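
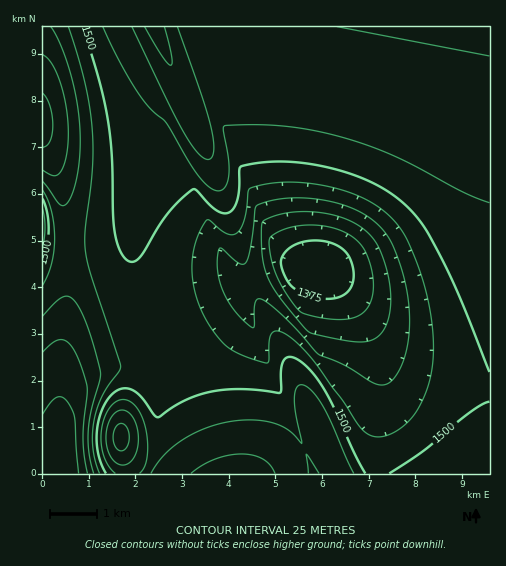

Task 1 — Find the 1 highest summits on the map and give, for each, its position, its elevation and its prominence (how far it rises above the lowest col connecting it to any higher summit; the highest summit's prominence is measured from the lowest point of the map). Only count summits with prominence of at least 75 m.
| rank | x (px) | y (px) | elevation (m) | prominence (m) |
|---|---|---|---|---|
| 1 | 121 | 437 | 1585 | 229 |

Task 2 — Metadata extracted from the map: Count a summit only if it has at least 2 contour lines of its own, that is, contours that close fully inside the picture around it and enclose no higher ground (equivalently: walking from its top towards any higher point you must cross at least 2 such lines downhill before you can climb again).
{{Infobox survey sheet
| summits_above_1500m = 1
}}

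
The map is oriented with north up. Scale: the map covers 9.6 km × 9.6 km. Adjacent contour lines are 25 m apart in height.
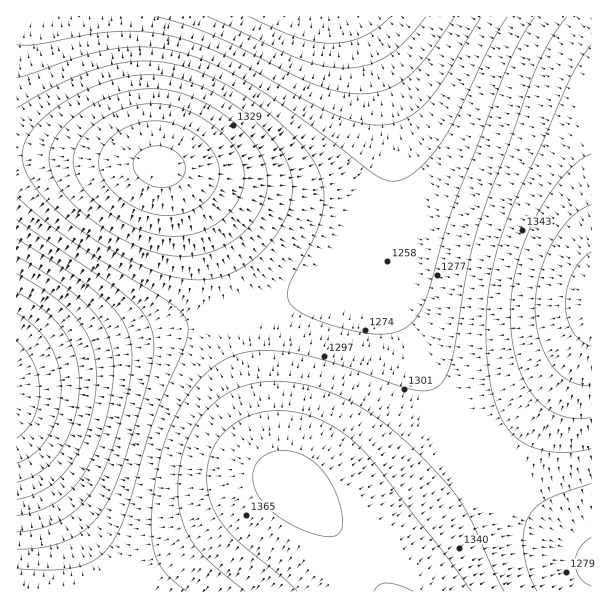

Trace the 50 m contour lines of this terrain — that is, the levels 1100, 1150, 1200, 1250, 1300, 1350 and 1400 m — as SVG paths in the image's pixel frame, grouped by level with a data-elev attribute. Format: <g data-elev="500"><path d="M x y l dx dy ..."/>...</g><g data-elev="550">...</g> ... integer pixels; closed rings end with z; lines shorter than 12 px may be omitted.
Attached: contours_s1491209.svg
<g data-elev="1100"><path d="M17 341l9 10 8 12 4 14 2 13-2 15-5 14-7 11-9 8"/></g><g data-elev="1150"><path d="M17 292l28 19 19 21 7 12 5 12 3 27-1 16-3 18-6 17-7 15-9 12-11 9-12 8-13 4"/><path d="M390 17l-13 12-14 7-15 5-16 2-17-1-18-5-47-20"/></g><g data-elev="1200"><path d="M17 256l46 29 17 14 13 13 9 12 7 14 3 13 2 17-3 27-7 31-9 27-12 22-14 17-15 11-18 9-19 4"/><path d="M455 17l-27 39-20 21-11 7-11 6-12 3-14 1-22-3-24-7-99-48-30-11-29-8"/></g><g data-elev="1250"><path d="M17 220l89 61 25 19 10 11 7 10 5 12 1 12-1 15-4 18-22 74-12 34-13 25-15 17-18 12-24 7-28 2"/><path d="M507 17l-16 27-33 70-17 29-12 15-12 12-10 7-11 4-10-1-12-6-81-61-45-31-35-18-33-12-33-5-34 2-32 7-64 22"/></g><g data-elev="1300"><path d="M537 591l-9-19-4-20 0-19 4-15 8-11 10-7 45-17"/><path d="M188 279l13 1 14-2 12-3 12-6 22-17 11-11 8-13 10-24 2-12 0-12-6-21-15-22-24-23-29-19-30-14-29-6-28 1-29 7-30 14-26 19-17 19-5 9-2 9 1 9 3 11 16 22 30 29 41 27 42 20 16 5z"/><path d="M567 17l-17 24-14 28-53 144-15 54-16 92-5 15-7 10-11 6-15 0-99-32-30-6-25-1-21 3-20 9-17 14-16 20-15 28-10 28-7 38-3 36 2 21 6 16 11 13 17 14"/></g><g data-elev="1350"><path d="M471 591l-25-36-67-87-15-16-12-12-22-15-22-10-24-4-23 1-13 4-12 7-11 8-8 10-5 11-4 13-1 14 1 13 7 20 13 19 14 14 39 31 16 15"/><path d="M164 236l16 0 17-3 15-6 12-9 11-12 7-14 2-13-1-14-6-13-10-14-13-12-16-10-16-7-17-5-16 0-17 2-25 10-11 7-10 9-7 9-4 9-2 9 1 11 4 10 7 11 10 10 12 10 28 17 15 5z"/><path d="M591 154l-13 8-15 15-15 19-14 24-10 23-7 24-5 24-2 24 2 24 5 23 7 19 10 15 12 12 14 7 15 3 16-1"/></g><g data-elev="1400"><path d="M591 252l-9 8-9 12-5 15-3 16 2 15 6 14 8 9 10 5"/><path d="M153 186l11 1 9-2 7-5 4-6 1-7-2-8-5-6-8-5-11-2-10 1-9 5-6 7-1 8 4 8 7 7z"/></g>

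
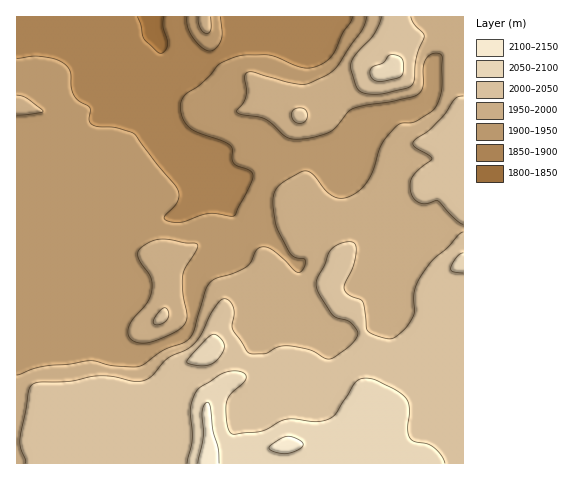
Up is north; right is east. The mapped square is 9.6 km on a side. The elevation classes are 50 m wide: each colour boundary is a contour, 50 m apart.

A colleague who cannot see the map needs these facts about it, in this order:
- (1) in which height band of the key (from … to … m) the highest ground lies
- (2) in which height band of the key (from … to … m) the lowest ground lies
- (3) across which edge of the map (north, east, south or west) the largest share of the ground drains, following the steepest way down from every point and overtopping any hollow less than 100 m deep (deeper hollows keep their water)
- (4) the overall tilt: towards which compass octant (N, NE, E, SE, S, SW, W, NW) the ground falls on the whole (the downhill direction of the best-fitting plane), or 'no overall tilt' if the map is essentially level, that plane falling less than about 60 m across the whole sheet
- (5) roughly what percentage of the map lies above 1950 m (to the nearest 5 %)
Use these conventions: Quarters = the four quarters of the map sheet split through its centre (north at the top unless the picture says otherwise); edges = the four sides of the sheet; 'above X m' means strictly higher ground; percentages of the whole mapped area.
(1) Between 2100 and 2150 m: that is the band holding the highest ground.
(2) Between 1800 and 1850 m: that is the band holding the lowest ground.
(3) Drainage is mainly to the north: more ground falls towards that edge than towards any other.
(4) The general tilt is down to the north-west (the land rises towards the south-east).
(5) About 55 % of the map lies above 1950 m.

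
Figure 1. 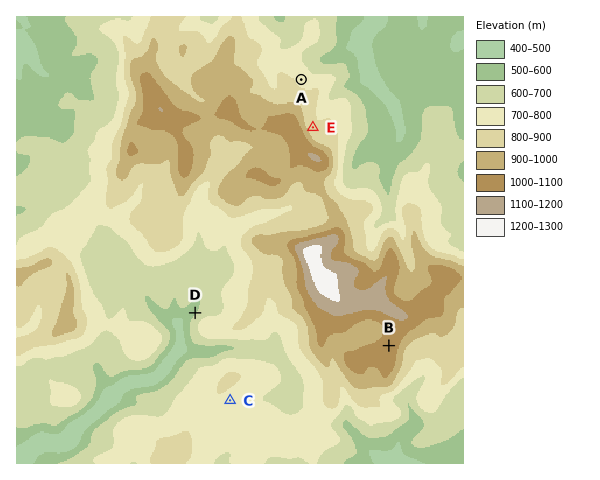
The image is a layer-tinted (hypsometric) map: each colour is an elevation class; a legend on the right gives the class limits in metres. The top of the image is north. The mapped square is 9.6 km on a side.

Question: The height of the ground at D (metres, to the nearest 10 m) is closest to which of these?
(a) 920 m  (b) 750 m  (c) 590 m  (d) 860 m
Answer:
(c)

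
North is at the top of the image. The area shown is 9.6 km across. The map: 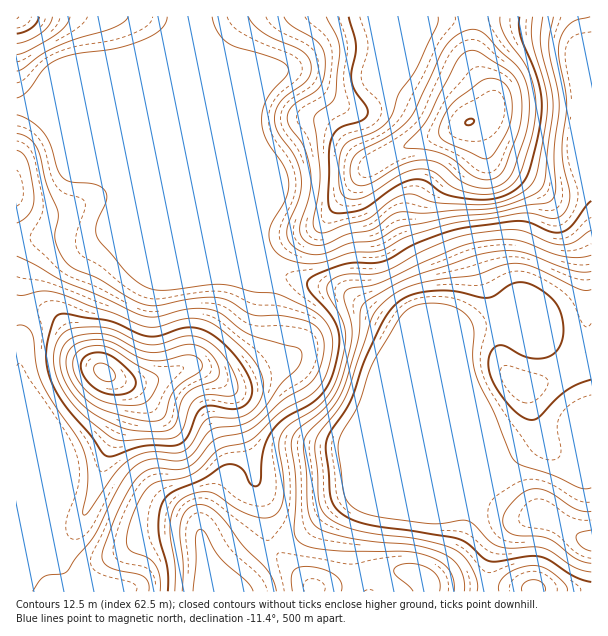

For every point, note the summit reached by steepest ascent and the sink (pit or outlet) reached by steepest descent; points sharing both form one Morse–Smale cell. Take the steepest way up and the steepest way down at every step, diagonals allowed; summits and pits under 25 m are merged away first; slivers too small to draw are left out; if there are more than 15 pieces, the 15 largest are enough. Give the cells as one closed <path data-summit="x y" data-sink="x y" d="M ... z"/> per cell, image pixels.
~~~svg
<path data-summit="104 372" data-sink="591 540" d="M44 106l-28 1 1 485 575-1-1-254-39-3-28-10-12 0-5-4-19 2-23 6-5 4 2 36 16 45 0 54-2 14-14-16-6-10-52-125-23-12-31-23-12-6-36-7-35-11-24-29-21-13-12-13-4-9-56-56z"/><path data-summit="470 122" data-sink="591 540" d="M591 16l-398 1 5 19 12 29 0 129-4 6 0 10 4 6 12 13 21 13 24 29 35 11 36 7 12 6 31 23 23 12 52 125 6 10 14 16 2-14 0-54-16-45-2-36 5-4 23-6 19-2 5 4 12 0 28 10 24 3 16-1z"/><path data-summit="17 17" data-sink="591 540" d="M192 16l-175 0-1 89 28 1 106 45 56 55 4-12 0-129-12-29z"/>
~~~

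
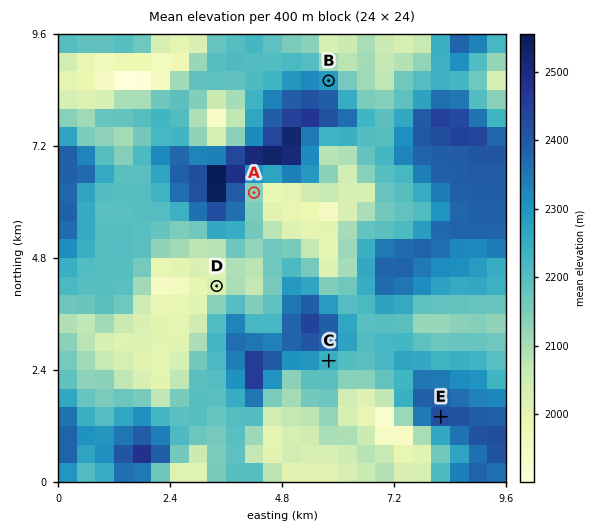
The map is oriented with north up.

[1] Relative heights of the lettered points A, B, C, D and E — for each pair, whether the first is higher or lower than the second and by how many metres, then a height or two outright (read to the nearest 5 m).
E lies higher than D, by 420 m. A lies lower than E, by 300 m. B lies higher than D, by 290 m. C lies lower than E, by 215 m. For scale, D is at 2010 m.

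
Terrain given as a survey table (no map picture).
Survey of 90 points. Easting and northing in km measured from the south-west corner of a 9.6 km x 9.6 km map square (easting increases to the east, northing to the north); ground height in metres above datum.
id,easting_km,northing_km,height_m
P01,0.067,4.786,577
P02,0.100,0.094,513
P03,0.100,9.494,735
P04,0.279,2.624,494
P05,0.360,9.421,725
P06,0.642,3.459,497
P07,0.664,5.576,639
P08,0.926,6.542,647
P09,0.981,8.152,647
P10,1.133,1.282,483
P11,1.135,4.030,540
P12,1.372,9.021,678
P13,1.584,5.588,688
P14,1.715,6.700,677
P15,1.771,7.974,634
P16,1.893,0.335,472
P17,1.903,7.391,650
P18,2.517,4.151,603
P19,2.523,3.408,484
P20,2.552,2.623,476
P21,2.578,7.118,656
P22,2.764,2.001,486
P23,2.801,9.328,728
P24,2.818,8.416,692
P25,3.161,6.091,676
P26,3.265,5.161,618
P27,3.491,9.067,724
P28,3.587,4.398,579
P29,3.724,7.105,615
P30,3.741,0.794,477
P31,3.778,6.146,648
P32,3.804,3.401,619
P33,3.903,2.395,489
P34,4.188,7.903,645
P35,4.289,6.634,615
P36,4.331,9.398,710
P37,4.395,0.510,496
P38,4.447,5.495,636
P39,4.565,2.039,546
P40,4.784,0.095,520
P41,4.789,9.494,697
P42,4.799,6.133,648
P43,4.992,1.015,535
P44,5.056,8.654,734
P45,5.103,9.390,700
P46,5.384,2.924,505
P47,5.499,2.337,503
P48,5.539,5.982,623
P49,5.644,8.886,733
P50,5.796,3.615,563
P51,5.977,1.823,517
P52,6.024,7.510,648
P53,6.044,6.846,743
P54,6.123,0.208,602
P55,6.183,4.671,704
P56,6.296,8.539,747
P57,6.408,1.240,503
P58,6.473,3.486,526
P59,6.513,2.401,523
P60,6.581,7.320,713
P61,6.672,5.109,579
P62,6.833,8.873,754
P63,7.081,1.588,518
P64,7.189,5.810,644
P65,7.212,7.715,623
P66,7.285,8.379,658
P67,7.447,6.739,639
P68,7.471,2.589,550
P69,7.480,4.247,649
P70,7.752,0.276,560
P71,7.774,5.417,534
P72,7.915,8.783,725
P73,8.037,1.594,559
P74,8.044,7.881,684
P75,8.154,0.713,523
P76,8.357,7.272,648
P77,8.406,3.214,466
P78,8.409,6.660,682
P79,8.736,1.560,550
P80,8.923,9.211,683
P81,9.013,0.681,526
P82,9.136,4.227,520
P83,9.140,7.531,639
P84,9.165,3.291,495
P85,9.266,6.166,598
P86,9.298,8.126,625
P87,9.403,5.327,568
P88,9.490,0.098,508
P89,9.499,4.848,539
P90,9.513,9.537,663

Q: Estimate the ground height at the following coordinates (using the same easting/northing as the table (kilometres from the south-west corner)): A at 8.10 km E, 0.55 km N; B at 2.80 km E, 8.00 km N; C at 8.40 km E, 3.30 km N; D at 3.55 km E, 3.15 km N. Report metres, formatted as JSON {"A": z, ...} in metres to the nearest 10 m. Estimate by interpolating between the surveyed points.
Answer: {"A": 540, "B": 630, "C": 470, "D": 550}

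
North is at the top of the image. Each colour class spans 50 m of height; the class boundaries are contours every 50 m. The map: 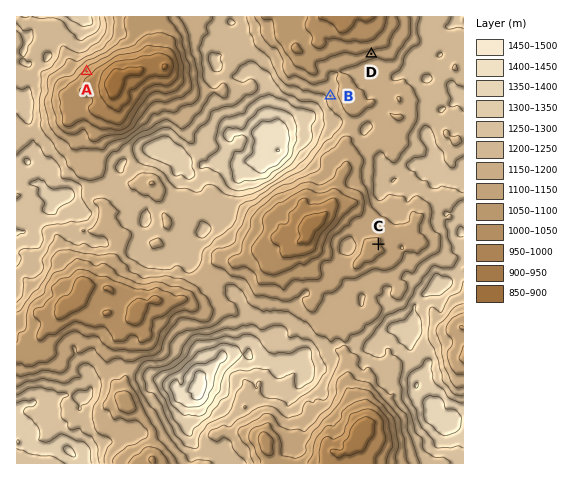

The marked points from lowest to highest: A C D B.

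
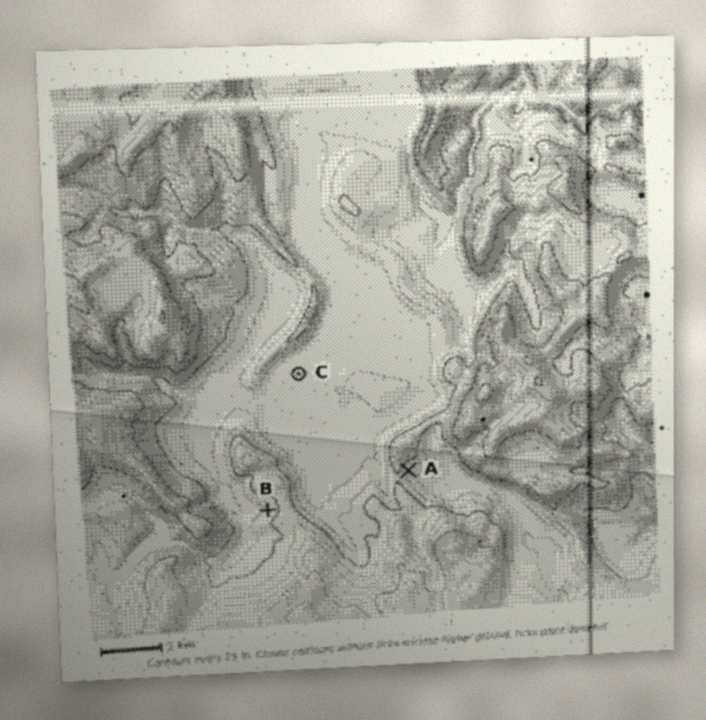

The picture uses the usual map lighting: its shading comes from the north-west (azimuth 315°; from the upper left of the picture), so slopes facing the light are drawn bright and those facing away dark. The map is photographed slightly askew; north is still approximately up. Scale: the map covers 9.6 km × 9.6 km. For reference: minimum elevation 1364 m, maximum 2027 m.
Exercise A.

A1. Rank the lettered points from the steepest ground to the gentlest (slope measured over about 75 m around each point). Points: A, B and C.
A B C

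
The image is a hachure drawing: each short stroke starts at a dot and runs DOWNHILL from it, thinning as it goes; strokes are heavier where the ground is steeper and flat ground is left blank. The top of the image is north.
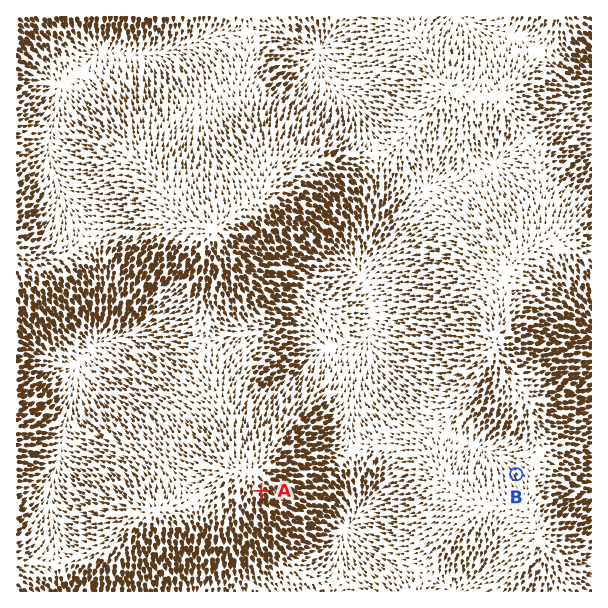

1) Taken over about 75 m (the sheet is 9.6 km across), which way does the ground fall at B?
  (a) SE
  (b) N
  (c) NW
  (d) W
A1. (c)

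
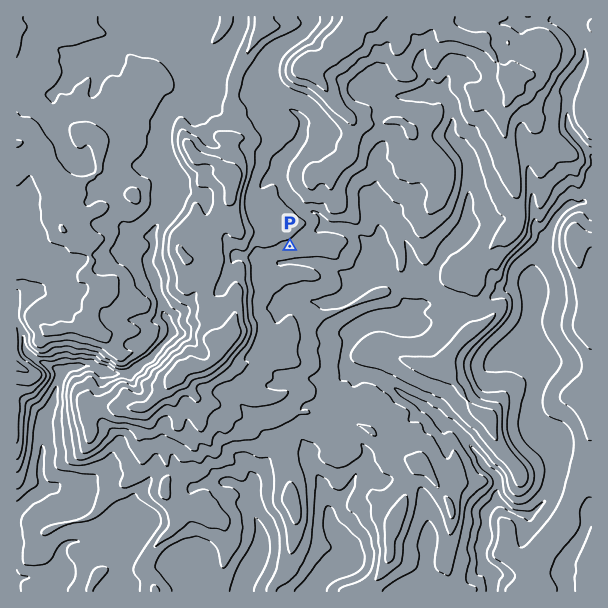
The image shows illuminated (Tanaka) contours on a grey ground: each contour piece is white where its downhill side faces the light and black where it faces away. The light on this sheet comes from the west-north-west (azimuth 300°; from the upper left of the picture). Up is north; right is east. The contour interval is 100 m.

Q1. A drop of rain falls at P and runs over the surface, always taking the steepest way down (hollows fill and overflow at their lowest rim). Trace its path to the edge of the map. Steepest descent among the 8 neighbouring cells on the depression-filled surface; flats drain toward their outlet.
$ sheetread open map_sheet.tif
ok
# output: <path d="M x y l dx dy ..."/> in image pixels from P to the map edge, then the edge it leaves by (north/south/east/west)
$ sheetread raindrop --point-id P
<path d="M290 246l1 2 0 13 24 0 2 2 4 0 5 3 3 0 3 3 12 6 3 0 7 4 36 0 3 2 6 6 2 7 3 6 4 5 0 3-15 13-7 0-2 2-9 1-16 9-9 11-5 9 0 9 2 3 7 6 3 1 6 0 2 2 7 1 9 5 3 3 12 6 9 7 11 5 3 3 4 1 0 2 3 0 14 12 10 4 15 15 3 6 11 12 1 6 17 15 1 3-1 18-3 6-8 8 0 16-1 2 0 7-2 2 0 4-1 2 0 15 1 3 9 9 0 19"/>
exit: south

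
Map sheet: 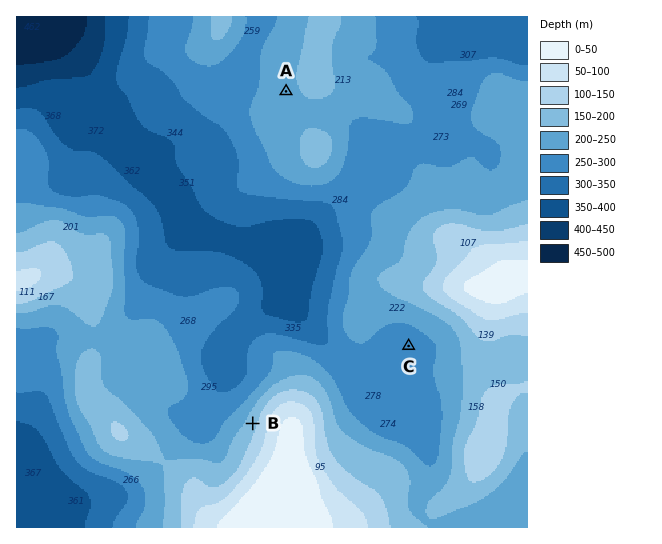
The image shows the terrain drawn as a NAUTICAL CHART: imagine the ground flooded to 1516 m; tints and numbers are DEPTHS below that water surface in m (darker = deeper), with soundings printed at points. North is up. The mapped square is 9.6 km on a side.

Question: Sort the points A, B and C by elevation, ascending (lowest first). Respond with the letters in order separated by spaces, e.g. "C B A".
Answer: C A B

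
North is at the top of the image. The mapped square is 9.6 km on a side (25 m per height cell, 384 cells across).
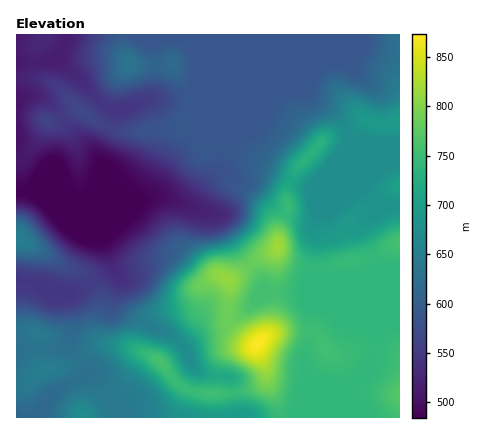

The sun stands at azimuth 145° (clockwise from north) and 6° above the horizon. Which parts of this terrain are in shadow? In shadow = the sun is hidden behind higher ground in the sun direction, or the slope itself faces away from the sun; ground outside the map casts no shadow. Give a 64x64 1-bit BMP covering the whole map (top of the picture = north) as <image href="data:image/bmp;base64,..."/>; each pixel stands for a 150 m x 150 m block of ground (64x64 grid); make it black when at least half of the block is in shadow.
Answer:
<image width="64" height="64" href="data:image/bmp;base64,Qk0+AgAAAAAAAD4AAAAoAAAAQAAAAEAAAAABAAEAAAAAAAACAAATCwAAEwsAAAIAAAAAAAAA////AAAAAAAAAAAAAAAAAAAAAAAAAAAAAAAAAAAAAAAAAAAAAAAAAAAAAAAAAAAAAAAAA4AAAAAAAAAHAAAAAAAAAAYAAAAAAAAAAAAAAAAAAAAAAAAAAAAAAAAAAAAAAAADgAAAAAAAAD+ABAAAAAAB/4APAAAAAAH+AA+AAAAAA/gAD8AAAAOD8AAP4AAAh/PgAAfgAACD4/4AB8AAAAAD/4ABAAAAAAD/wAAAAAAAAH/wAAAAAAAAf/gAAAAAAAB//gAAAAAAAB//AAAAAAAAD//AAAAAAAAP//gAAAAAAA///gAAAAAAf///AA+AAAB////AAfAAAD///+AAfgAAP///8AA/gAA////wAB/AAD///+AADsAAP///wAAAwAA////gAACAAD////AAAAAAH///+AAAAAAP///4AAAAAAfAf/gAAAAAAAA/+AAAAAAAAB/8AAAAAAAAAf4AAAAAAAAB/wAAAAAAAAB/gAAAAAAAAH/AAAAAAAAAf+AAAAAAAAB/8AAAAAAAAH/wAAAAAAAAP/gAAAAAAAAf+AAAAAAAAA/wBgAAAAAAB8AOAAAAAAADAAwAAAAAAAAAAAAAAAAAAAAAAAAAAAAAAAAAAAAAAAAAAAAAAAAAAAAAAAAAAAAAAAAAAAAAAAAAAAAAAAAAAAAAAAAAAAAAAAAAAAAAAAAAAA=="/>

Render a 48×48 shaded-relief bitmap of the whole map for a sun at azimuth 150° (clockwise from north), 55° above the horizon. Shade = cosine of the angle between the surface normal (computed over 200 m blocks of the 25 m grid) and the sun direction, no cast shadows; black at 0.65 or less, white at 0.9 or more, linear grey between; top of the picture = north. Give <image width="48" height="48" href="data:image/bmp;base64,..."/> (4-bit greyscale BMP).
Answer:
<image width="48" height="48" href="data:image/bmp;base64,Qk32BAAAAAAAAHYAAAAoAAAAMAAAADAAAAABAAQAAAAAAIAEAAATCwAAEwsAABAAAAAAAAAAAAAAABEREQAiIiIAMzMzAERERABVVVUAZmZmAHd3dwCIiIgAmZmZAKqqqgC7u7sAzMzMAN3d3QDu7u4A////ALu6mIiaqqqqqqq8zd3czLu7qqqqqqqqq7u6mHiaqqqqqqvM3d3d3MvLuqqqqqqqq7zLqHeJqqqqqqvMzMzMzMzMuqqqqqqqqrvMupiJqqq7u7u6mJmZq8zcuqqqqqqpmaq8zLqZmqu7u7uodniIibzcuqqqqqqpmZmrzLuqqqu8u7uXeJu7qrzcuqq7uqqpmZmZqqu7qqu7u7qZibzdzN3du6q7u7qqmZmZmZq7u6q6qZmqmKvMzd3dy6qru7qqqqqqqpmqqpmYdWiqmImZm97u26qqqqqqqaqru6mZmHZmVFirqIiHaKzu7LqqqqqqqaqqqqmIdlRWZ4mruZmGVXm83LqqqqqqqpmIiIh3dlVomqqrupmYVEaKu6qqqqqqqnd2ZmZ3h2Z4mqqqupmqdUVoqqqqqqqqqmd3d2ZniXZmeJmauqm7qGZ5qqqqqqqqqneJmZh3iYZERWiau6q8ypiaqqqqqqqqqpmaqqqYiYdkM0V5u7u8y6qruqqqqqqqqqqqq7upmZiHUyJGm7u8zLu7u6qqqqqqqru7vMu6qZmZhTACWKqqvMvMy6qqqqqqqs3dzLupmZmqmFIAFHiIq8zNy6qqq7qqqu7ty6mIiIiZmYYwACRWirvN25mZmqqqu+7duYd3d3d4iZhzAAAkaJrNyph3eImqu8y6mHeIiHZmd4iGIAABNWisyph3d3eJqrqYd4mqqYdmZmd2QgAAAkaKu6mZiHdmeJiHiaqqqqh3ZmZmZlMAADRoq6mZmph2ZmZ4mqqqqqqYdmZ3iIdSADVovLqYmqqXZjV5qqqqqqqph3eImaqWMjV5zLqpiKqpiEaKqqqqqqqqmIiaqru5YzV5u7qqqZqqqniaqqqqqqqqqpqqu7y7hSNYq7qqqpmqu6qqqquqqqqquqq7u7u6l0NHq7qqqqmZqruqqqu6qqqru7u7u6qqqXRGrduqqqqYiMy6qqu7qqq7u7u7u7qqqoZFre26qqqph7zLqqu7qru7vMu7u7uqqpdUe+7bqqqqqavMu7vMu7zMzMu6q7uqqZhjNr7sqqqqqprN3LvMzMzMzMu6qqqqmZl1Imvuuqqqqpq83czMzMzMzLu6qqqqmZmHQja9yqq7u5q83MzNzLq7u7u7qqqqqpmYdSNpuru7vJmru7zMupiJmqqqqqqqqqmZl0NGmqu6u5iJqru7qph3iJmqqqqqqqqZmHVWiZqYiZh4maqpqqqYiImaqqqqqqqZmYd3iIiHd5mImamZq8y6qZmqqqqqqqqpmZiIh3d3d6qqqZmZrN3dy6qqqqqqqqqqmZiIh2d4iLuqmZmZq87u3Mu7qqqqqqqqqqmIh3iZmaqZiJmpmbzu3MzLqqqqqqqqqqmIiImZmZmZiJqqmJvMy7vLqqqqqqqqqqqYmZmZmaqqqpmpmImqqpq7qqqqqqqqqqqqqqmJmaq7upiZiIiZmImqqqqqqqqqqqqqqqmJmaqrupiIiIiJmYiaqqqqqqqqqqqqqqqZmpmru6mIiIiJqpmaqqqqqqqqqqqqqqqZmg=="/>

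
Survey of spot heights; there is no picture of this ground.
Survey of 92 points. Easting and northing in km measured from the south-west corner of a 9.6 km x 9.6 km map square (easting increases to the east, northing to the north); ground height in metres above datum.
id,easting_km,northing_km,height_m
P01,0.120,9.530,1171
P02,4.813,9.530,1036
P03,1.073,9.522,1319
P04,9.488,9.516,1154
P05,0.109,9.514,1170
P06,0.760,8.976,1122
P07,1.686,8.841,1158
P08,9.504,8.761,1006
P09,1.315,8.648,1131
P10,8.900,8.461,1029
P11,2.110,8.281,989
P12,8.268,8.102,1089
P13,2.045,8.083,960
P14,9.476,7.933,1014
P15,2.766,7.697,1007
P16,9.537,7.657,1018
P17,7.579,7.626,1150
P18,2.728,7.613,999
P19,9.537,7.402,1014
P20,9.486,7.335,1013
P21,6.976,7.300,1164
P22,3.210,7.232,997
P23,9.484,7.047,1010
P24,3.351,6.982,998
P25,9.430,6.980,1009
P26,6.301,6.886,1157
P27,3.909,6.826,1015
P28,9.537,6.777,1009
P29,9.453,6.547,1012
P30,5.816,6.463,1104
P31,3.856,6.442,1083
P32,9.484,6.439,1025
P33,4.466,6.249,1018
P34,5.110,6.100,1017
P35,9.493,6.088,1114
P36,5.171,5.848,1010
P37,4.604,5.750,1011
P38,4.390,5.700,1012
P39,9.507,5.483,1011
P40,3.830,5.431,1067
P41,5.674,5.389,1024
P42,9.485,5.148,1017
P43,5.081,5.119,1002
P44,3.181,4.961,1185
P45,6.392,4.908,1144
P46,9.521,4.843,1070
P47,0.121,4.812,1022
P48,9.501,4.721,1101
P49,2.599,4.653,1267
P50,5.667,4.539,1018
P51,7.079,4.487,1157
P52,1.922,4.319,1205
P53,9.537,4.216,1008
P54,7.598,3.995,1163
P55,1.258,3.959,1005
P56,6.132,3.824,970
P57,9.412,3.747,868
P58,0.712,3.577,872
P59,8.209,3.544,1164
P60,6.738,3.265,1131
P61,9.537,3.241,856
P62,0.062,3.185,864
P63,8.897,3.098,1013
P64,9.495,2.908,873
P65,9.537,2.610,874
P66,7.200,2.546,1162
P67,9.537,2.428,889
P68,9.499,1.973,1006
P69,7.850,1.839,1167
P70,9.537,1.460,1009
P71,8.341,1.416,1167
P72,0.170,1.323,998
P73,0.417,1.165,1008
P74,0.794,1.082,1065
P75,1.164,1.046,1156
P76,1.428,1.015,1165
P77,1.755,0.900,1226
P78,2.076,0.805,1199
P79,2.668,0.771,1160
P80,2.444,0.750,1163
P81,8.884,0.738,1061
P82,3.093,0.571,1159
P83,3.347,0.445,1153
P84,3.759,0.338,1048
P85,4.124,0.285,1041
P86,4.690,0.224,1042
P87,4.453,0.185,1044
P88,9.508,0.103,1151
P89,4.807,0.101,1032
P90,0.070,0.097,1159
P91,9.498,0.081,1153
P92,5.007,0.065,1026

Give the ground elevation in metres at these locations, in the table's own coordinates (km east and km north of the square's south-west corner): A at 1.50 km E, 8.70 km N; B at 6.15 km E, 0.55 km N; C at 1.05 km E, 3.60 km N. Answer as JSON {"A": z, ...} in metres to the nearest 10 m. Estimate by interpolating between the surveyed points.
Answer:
{"A": 1140, "B": 1140, "C": 950}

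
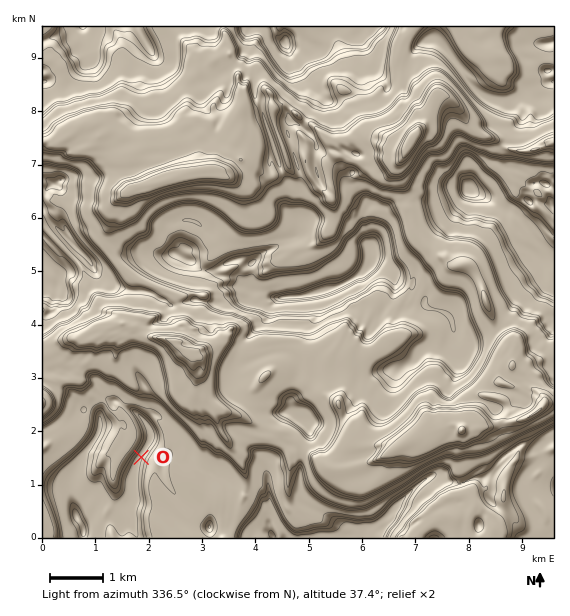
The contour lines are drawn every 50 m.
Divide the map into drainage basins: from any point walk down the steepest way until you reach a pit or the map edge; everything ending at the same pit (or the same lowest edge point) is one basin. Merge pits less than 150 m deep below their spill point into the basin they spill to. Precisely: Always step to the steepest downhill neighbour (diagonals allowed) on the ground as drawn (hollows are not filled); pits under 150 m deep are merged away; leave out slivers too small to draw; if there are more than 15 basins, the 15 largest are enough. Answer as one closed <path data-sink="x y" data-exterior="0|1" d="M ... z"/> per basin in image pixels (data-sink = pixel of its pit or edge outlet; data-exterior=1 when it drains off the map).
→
<path data-sink="369 265" data-exterior="0" d="M271 98l-10 1-6 6-11 1-3 3 0 23-10 20 0 7-8 12-20-1-20 5-1-14-6-14-27 2-12 5-6-11-6-5-10 0-7-3-10 2 17 20 11 3 1 17 6 12-14 9-6 9-7 28 1 12 8 14 17 17 29 11 16 8 4 26 5 5 0 5-5 9-6 1 12 10 7 0-1 10 4 9-2 19 26 20 15 3 31-40 12-8 18-7 8 0 2 4 2 20 29 20 4 13 12 12 9 17-14 2-10 12-4 11 16-1 21-7 43-24 36-13 6 1 4 4 10 0 10-4 12 0 10-4 12 0 17-7 13-12 8 0 1-47-9 1-24 12-8-2 1-20-17-16-15-44-8-15-7-7-11 1-7-3-14-13-8-1-9-12-11-29-1-17-8-20 0-6 9-16-10-2-13-8-7-1-46 3-43-34-8-1-5 3z"/><path data-sink="83 529" data-exterior="0" d="M125 325l-13 1-21 13-23 0-17 14-9 2 0 182 183 1 8-9 10-29 3-11 0-14-8-20-7-7-12-20-4-12 2-8-22-17 2-19-4-9 1-10-7 0-15-12-29-6-8-8z"/><path data-sink="468 189" data-exterior="0" d="M444 95l-5 0-5 4-9 24-7 6-20 36 1 11 8 20 0 12 4 7 3 14 13 20 8 1 17 15 15 0 7 7 8 15 15 44 17 16-1 20 8 2 8-6 25-8 0-212-7 0-20 8-19-2-13-10-19-6-10-12-11-18z"/><path data-sink="285 41" data-exterior="0" d="M415 26l-191 0-1 5 7 22-14 6-9 12-8 2-6 6 1 14-11 23 3 9-7 12 0 11 6 12 0 13 4 1 14-4 20 1 8-12 0-7 10-20 0-23 3-3 11-1 10-7 6 1 4 10 5-3 8 1 43 34 46-3 7 1 13 8 10 2 11-20 7-6 8-22-22-16-6-2-3-7-3-27z"/><path data-sink="273 537" data-exterior="1" d="M219 409l-2 0-2 7 4 12 12 20 7 7 8 20 0 14-3 11-10 29-6 9 189 0 2-5 10-8 19-9-5-11 2-6 12-4 11 0-1-10-5-12 0-12-3-8 4-22-7-6-40 13-43 24-21 7-19 1-27-19-14-17-16-3-10 6-4-4-4-7-10-7-11-5-15-3z"/><path data-sink="57 285" data-exterior="0" d="M91 125l-11 2-21 15-17 1 0 210 9 0 17-14 27-1 12-9 9-4 19 2 12 10 34 5 4-5 1-9-5-5-4-26-16-8-29-11-17-17-8-14-1-12 7-28 6-9 14-9-6-12-1-17-11-3-17-18 0-6z"/><path data-sink="83 27" data-exterior="1" d="M223 26l-180 0-1 115 17 1 21-15 11-2 9 12 8-2 20 4 9 15 12-5 27-2 5 9 3 18 2-5-1-9-6-12 0-11 7-12-3-9 11-23-1-14 6-6 8-2 9-12 14-6z"/><path data-sink="548 71" data-exterior="0" d="M553 26l-137 0-14 17-3 6 0 14 4 18 30 20 6-6 10 3 6 5 11 18 10 12 19 6 13 10 12 2 17-2 17-8z"/><path data-sink="304 420" data-exterior="0" d="M305 359l-8 0-18 7-12 8-16 18-14 23 20 11 4 7 4 4 10-6 16 3 14 17 23 18 5 1 9-15 7-8 14-2-9-17-12-12-4-13-29-20-2-20z"/>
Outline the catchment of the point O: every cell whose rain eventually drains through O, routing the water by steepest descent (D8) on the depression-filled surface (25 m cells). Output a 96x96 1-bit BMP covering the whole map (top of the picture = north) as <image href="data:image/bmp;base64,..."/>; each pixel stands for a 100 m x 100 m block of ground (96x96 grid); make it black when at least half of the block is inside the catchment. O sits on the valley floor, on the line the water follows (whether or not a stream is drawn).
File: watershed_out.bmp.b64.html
<image width="96" height="96" href="data:image/bmp;base64,Qk2+BAAAAAAAAD4AAAAoAAAAYAAAAGAAAAABAAEAAAAAAIAEAAATCwAAEwsAAAIAAAAAAAAA////AAAAAAAAAAAAAAAAAAAAAAAAAAAAAAAAAAAAAAAAAAAAAAAAAAAAAAAAAAAQAAAAAAAAAAAAAAA8AAAAAAAAAAAAAAB8AAAAAAAAAAAAAAD+AAAAAAAAAAAAAAH/vAAAAAAAAAAAAAP//AAAAAAAAAAAAAf//AAAAAAAAAAAAAf//AAAAAAAAAAAAAf//AAAAAAAAAAAAAf//AAAAAAAAAAAAAf//AAAAAAAAAAAAA//+AAAAAAAAAAAAD//+AAAAAAAAAAAAD//8AAAAAAAAAAAAH//4AAAAAAAAAAAAH//4AAAAAAAAAAAAH//wAAAAAAAAAAAAH//gAAAAAAAAAAAAH//gAAAAAAAAAAAAP//gAAAAAAAAAAAA///AAAAAAAAAAAAD///AAAAAAAAAAAAD///AAAAAAAAAAAAH//+AAAAAAAAAAAAP//8AAAAAAAAAAAAf//4AAAAAAAAAAAK///4AAAAAAAAAAD////4AAAAAAAAAAD////4AAAAAAAAAAD////wAAAAAAAAAAD////wAAAAAAAAAAD////wAAAAAAAAAAAf///AAAAAAAAAAAAP//+AAAAAAAAAAAAAP/4AAAAAAAAAAAAAH8AAAAAAAAAAAAAAB4AAAAAAAAAAAAAAAAAAAAAAAAAAAAAAAAAAAAAAAAAAAAAAAAAAAAAAAAAAAAAAAAAAAAAAAAAAAAAAAAAAAAAAAAAAAAAAAAAAAAAAAAAAAAAAAAAAAAAAAAAAAAAAAAAAAAAAAAAAAAAAAAAAAAAAAAAAAAAAAAAAAAAAAAAAAAAAAAAAAAAAAAAAAAAAAAAAAAAAAAAAAAAAAAAAAAAAAAAAAAAAAAAAAAAAAAAAAAAAAAAAAAAAAAAAAAAAAAAAAAAAAAAAAAAAAAAAAAAAAAAAAAAAAAAAAAAAAAAAAAAAAAAAAAAAAAAAAAAAAAAAAAAAAAAAAAAAAAAAAAAAAAAAAAAAAAAAAAAAAAAAAAAAAAAAAAAAAAAAAAAAAAAAAAAAAAAAAAAAAAAAAAAAAAAAAAAAAAAAAAAAAAAAAAAAAAAAAAAAAAAAAAAAAAAAAAAAAAAAAAAAAAAAAAAAAAAAAAAAAAAAAAAAAAAAAAAAAAAAAAAAAAAAAAAAAAAAAAAAAAAAAAAAAAAAAAAAAAAAAAAAAAAAAAAAAAAAAAAAAAAAAAAAAAAAAAAAAAAAAAAAAAAAAAAAAAAAAAAAAAAAAAAAAAAAAAAAAAAAAAAAAAAAAAAAAAAAAAAAAAAAAAAAAAAAAAAAAAAAAAAAAAAAAAAAAAAAAAAAAAAAAAAAAAAAAAAAAAAAAAAAAAAAAAAAAAAAAAAAAAAAAAAAAAAAAAAAAAAAAAAAAAAAAAAAAAAAAAAAAAAAAAAAAAAAAAAAAAAAAAAAAAAAAAAAAAAAAAAAAAAAAAAAAAAAAAAAAAAAAAAAAAAAAAAAAAAAAAAAAAAAAAAAAAAAAAAAAAAAAAAAAAAAAAAAAAAAAAAAAAAAAAAAAAAAAAAAAAAAAAAAAAAAAAA="/>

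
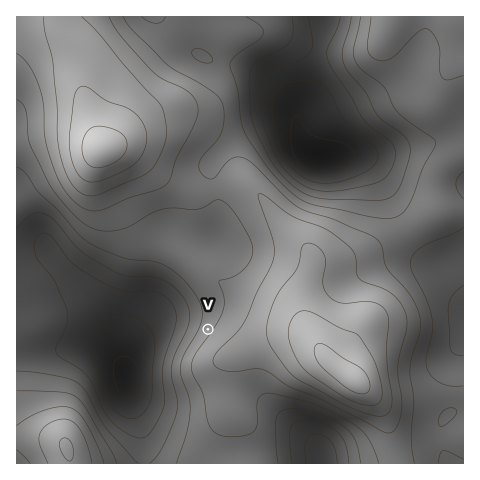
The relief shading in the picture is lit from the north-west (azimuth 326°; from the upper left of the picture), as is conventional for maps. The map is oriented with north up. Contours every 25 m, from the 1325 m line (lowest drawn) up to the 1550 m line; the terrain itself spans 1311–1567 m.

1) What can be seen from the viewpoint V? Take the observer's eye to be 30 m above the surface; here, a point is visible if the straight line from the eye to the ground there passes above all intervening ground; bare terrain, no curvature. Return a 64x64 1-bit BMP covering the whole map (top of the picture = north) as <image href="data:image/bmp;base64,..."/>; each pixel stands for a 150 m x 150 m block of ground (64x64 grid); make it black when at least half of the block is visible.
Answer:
<image width="64" height="64" href="data:image/bmp;base64,Qk0+AgAAAAAAAD4AAAAoAAAAQAAAAEAAAAABAAEAAAAAAAACAAATCwAAEwsAAAIAAAAAAAAA////AAAAAAAA/+AAAAAAAAD/4AAAAAAAAf/gAAAAAAAB/8AAAAAAAAP/wAAAAAAAB//AAAAAAAD//8AAAAAAAP//gAAAAAAA//+AAAAAAAD//4AAAAAAAP//gAAAAAAA///AAAAEAAD//+AAAPAAAP//4AAD8AAA///48AfgAAD////8D+AAAP////8/4AAA///////AAAD//////4AAAP//////gAAA//////8AAAD//////wAAAP/////+AAAA//////4AAAD//////gAAAP/////+AAAA//////4AAAD////5/wAAAP///+H/gAAA////wf+AAAD+//+B/4AAAPh//8P/AAAA+H//5/8AAADwf////gAAAPB////8AAAA8H////gAAADg////8AAAAOD////wAAAAwP///+AAAAAAf//fwAAAAAB//4cAAAAAAH//gAAAAAAAP/+AAAAAAAAf/8AAAAAAAA//+AAAAAAAAf/4AAAAAAAAf/wAAAAAAAAP/AAAAAAAAAP8AAAAAAAAA/wAAAAAAAAD4AAAAAAAAAAAAAAAAAAAAAAAAAAAAAAAAAAAAAAAAAAAAAAAAAAAAAAAAAAAAAAAAAAAAAAAAAAAAAAAAAAAAAAAAAAAAAAAAAAAAAAAAAAAAAAAAAAAAAAAAAAAAAAAAAAAAAAAAAAAAAAAAA=="/>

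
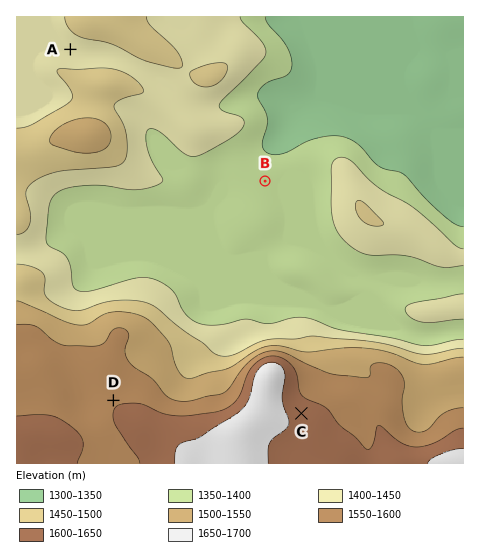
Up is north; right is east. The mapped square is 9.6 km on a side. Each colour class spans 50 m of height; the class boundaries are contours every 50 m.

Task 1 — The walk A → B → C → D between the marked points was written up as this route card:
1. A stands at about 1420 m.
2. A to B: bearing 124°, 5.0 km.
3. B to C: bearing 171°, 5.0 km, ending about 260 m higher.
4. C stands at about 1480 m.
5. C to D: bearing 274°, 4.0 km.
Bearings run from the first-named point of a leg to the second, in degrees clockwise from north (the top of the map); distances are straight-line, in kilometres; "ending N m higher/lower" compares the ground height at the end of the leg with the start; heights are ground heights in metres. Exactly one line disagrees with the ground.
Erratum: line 4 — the height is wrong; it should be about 1630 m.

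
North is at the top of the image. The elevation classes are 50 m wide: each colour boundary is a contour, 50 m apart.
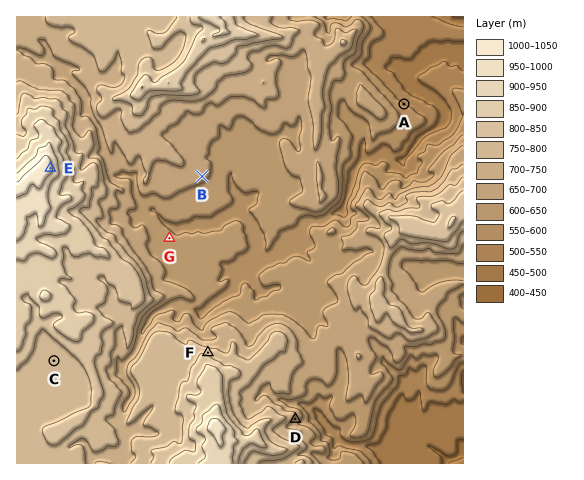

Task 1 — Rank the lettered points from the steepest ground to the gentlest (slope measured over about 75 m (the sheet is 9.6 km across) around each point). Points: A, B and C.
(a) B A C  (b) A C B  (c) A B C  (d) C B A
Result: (c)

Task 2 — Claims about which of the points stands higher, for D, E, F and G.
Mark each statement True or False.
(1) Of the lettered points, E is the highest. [True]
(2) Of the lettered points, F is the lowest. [False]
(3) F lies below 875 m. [True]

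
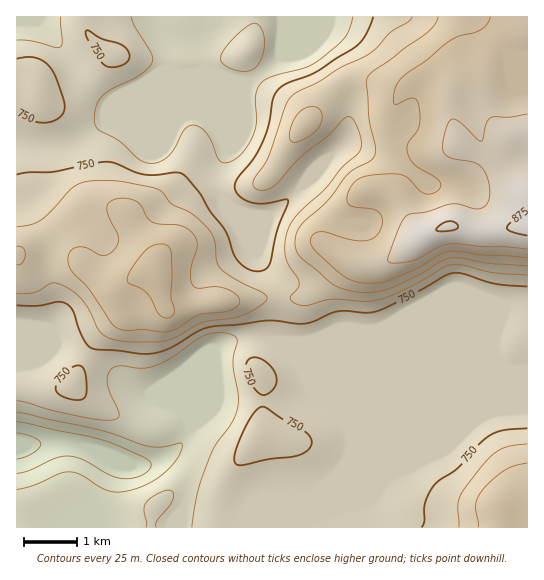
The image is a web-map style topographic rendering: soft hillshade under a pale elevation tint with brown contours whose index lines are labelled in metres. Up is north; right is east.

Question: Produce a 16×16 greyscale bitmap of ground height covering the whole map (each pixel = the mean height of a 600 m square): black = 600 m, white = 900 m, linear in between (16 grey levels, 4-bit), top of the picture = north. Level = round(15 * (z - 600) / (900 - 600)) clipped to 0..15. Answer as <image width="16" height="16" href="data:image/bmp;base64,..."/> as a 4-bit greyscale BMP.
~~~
<image width="16" height="16" href="data:image/bmp;base64,Qk32AAAAAAAAAHYAAAAoAAAAEAAAABAAAAABAAQAAAAAAIAAAAATCwAAEwsAABAAAAAAAAAAAAAAABEREQAiIiIAMzMzAERERABVVVUAZmZmAHd3dwCIiIgAmZmZAKqqqgC7u7sAzMzMAN3d3QDu7u4A////AFVWZnd3d3irVVRWd3d3eJozNFV4h3d3iVZmVWd3d3d3eHZVV3d3d3dneHZnd3d3d3eauoiHd3d3mau6qZmqh3iqq7qHm8zLu5mqqXeLvN3eiZmYeIm8zM13d3domJu83XdmZmeqm7zNh3ZmZombvMyHd2ZmZ5q8zGZ3ZmZVeKu8"/>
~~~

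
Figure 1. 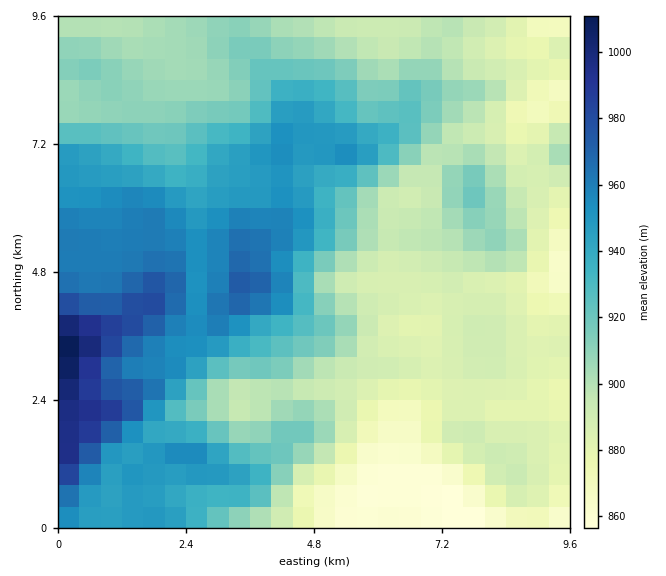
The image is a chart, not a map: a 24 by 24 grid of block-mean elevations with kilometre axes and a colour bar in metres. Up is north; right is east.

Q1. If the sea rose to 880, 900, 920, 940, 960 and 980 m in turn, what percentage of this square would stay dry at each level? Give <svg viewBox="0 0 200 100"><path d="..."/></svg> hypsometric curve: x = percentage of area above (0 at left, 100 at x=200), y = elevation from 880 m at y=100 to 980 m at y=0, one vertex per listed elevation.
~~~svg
<svg viewBox="0 0 200 100"><path d="M175 100l-55-20-40-20-21-20-36-20-16-20"/></svg>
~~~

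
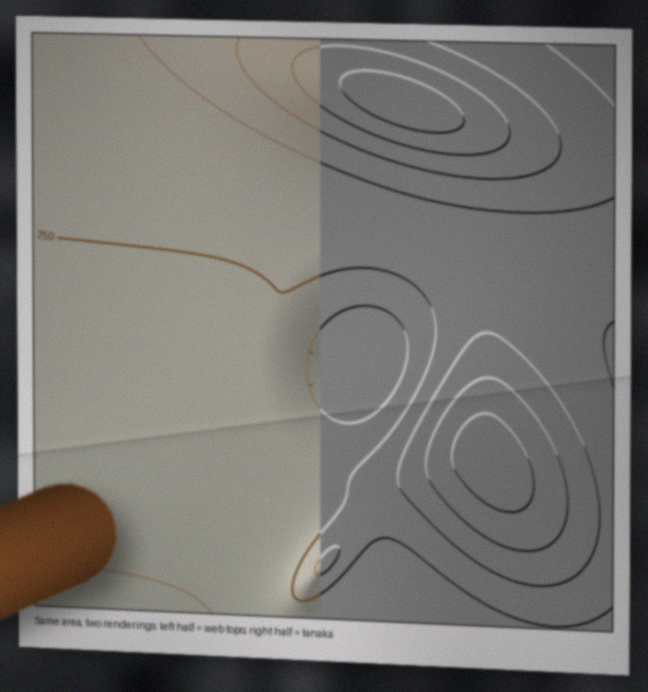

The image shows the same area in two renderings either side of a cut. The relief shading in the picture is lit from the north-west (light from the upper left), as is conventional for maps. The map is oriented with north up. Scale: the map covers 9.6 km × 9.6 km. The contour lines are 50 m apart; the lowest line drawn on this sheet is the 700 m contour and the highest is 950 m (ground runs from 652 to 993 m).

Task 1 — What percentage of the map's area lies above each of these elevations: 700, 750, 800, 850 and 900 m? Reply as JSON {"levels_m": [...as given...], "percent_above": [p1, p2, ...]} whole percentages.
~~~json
{"levels_m": [700, 750, 800, 850, 900], "percent_above": [95, 60, 27, 14, 6]}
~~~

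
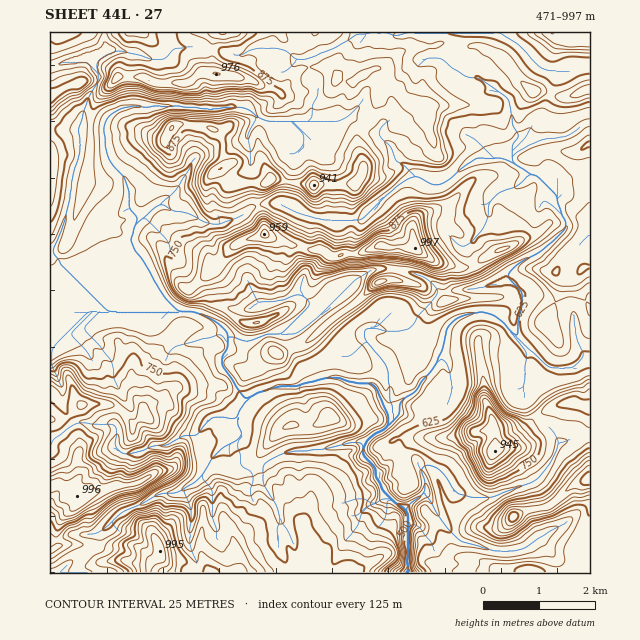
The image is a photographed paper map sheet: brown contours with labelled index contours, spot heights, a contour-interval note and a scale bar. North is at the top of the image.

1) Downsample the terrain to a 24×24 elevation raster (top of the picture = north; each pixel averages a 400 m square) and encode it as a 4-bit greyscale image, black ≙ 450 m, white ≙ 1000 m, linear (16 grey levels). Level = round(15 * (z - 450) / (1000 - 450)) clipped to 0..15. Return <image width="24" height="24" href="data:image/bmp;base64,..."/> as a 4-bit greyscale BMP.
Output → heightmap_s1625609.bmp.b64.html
<image width="24" height="24" href="data:image/bmp;base64,Qk2WAQAAAAAAAHYAAAAoAAAAGAAAABgAAAABAAQAAAAAACABAAATCwAAEwsAABAAAAAAAAAAAAAAABEREQAiIiIAMzMzAERERABVVVUAZmZmAHd3dwCIiIgAmZmZAKqqqgC7u7sAzMzMAN3d3QDu7u4A////AJms7bu5iYhzRmd3eLmb7KqoiIdjRWd2eNyZupmYiHZDNWi5iO/bl3h3d3UzNVZ4qt7LymVWZmUkRWqXisyZiGVWVUNFVp3JeMuqqFVWd3U0Vqyod8y6uXVFZnUzRGpmiKmJmXZlVEQ0RFdVVnd4h3ZnZURERFZVVWZ3ZmZnZlRERFZVZWZmZmd4dmZEVVVWZmZmaKmIdmZ3h2VVd2ZmaauqqZiZqphmiHZmeJvMzLve6pmXeHdmZ3icqYicyYiHd4d2ZoqpiqqImYd3Z4h2eKzMvLyod4h3Z5d3m5y7mZupmXd3eId4rLyqmZqaqXd3d5h3iZmaqpqqqpiIiLu6vMzMuqu6qYiZmaq8zN3Lqru6mYmYiLurzMzLuqqZmZmJqg=="/>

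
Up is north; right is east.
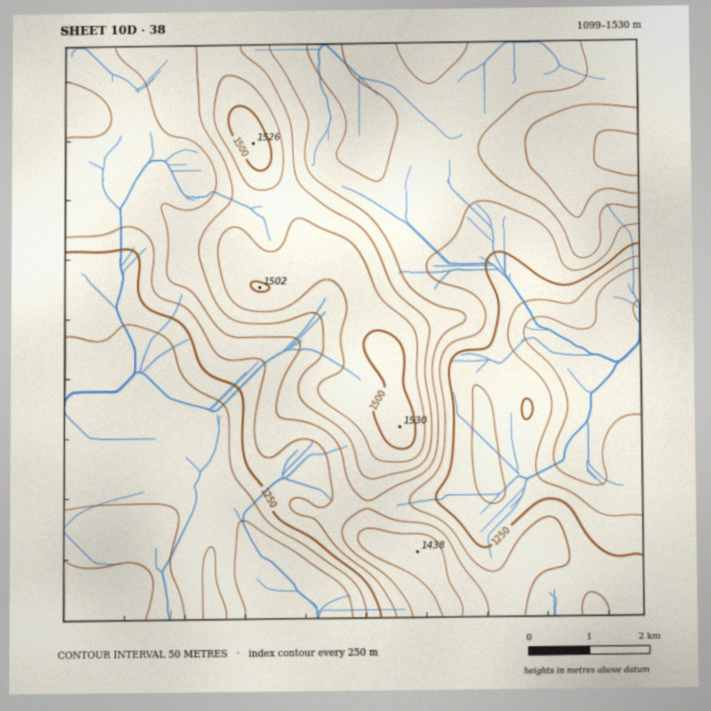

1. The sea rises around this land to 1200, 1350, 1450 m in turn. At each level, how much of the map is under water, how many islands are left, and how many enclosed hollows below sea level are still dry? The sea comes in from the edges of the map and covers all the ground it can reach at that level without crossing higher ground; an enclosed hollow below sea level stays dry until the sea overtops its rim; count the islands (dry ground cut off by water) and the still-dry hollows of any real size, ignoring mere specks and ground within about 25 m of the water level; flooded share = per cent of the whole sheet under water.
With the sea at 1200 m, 23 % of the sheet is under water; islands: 0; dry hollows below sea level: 0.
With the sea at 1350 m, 69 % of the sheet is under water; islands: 0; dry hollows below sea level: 0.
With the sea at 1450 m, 92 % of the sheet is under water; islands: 2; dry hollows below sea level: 0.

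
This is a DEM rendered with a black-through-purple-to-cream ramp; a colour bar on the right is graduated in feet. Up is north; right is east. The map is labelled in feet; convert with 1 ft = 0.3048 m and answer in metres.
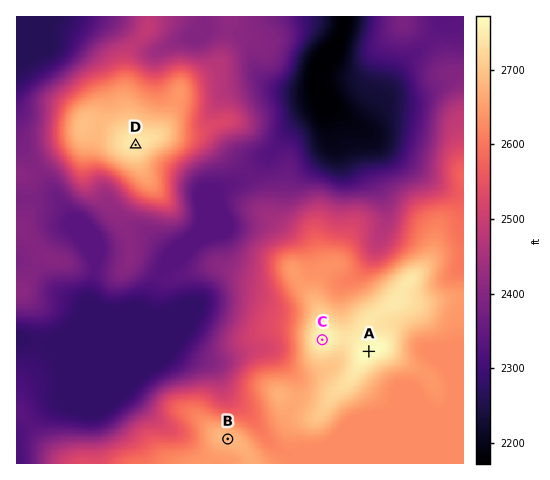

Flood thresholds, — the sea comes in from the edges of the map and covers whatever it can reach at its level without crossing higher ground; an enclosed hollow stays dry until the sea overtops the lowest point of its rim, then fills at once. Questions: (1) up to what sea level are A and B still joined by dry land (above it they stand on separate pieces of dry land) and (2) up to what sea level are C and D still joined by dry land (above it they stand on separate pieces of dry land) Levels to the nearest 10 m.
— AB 800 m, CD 720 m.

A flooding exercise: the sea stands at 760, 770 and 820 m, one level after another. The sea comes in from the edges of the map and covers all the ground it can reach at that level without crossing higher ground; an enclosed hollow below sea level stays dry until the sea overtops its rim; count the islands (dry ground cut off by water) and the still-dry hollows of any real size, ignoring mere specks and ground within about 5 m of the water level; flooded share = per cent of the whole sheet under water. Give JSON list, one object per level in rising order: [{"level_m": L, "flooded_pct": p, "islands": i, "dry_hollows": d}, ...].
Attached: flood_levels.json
[{"level_m": 760, "flooded_pct": 59, "islands": 1, "dry_hollows": 0}, {"level_m": 770, "flooded_pct": 64, "islands": 1, "dry_hollows": 0}, {"level_m": 820, "flooded_pct": 94, "islands": 2, "dry_hollows": 0}]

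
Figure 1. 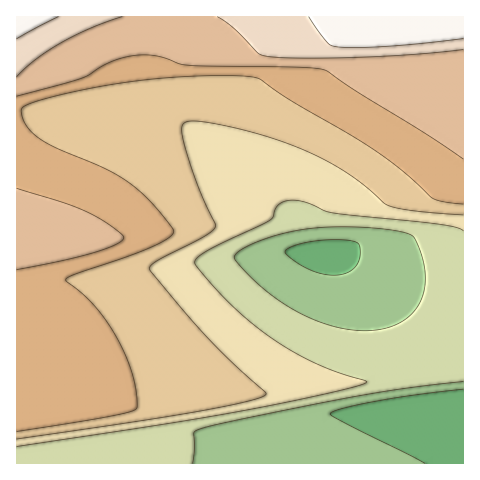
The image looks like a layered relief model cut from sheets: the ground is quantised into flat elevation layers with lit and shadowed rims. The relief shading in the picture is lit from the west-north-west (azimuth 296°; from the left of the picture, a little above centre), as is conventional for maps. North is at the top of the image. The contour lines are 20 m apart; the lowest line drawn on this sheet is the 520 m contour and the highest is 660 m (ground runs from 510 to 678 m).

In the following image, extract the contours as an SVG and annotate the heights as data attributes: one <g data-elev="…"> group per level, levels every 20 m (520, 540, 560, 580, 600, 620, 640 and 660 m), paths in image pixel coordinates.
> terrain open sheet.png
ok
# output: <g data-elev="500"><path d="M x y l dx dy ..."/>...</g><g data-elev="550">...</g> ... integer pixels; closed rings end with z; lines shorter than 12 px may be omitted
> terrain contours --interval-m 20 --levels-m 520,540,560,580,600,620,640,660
<g data-elev="520"><path d="M425 463l-82-41-12-6-1-3 16-6 34-7 83-11"/><path d="M326 275l-13-4-12-6-13-9-3-5 5-3 8-4 23-4 26 0 8 2 4 2 1 6 0 8-6 11-12 5z"/></g><g data-elev="540"><path d="M193 463l1-14 0-16 2-2 5-3 46-10 113-22 49-8 54-7"/><path d="M357 330l-17-2-18-5-17-7-18-10-18-13-19-16-14-17-2-3 1-2 12-9 19-8 22-6 24-4 27-1 29 1 28 3 15 4 4 3 4 10 6 22 0 18-6 16-10 12-14 9-18 5z"/></g><g data-elev="560"><path d="M17 447l218-35 87-17 44-12 1-1-2-1-28-9-25-10-41-24-20-16-20-17-20-21-16-20 2-6 10-7 64-31 2-3 4-10 6-5 7-2 9 1 32 12 108 11 17 3 7 4"/></g><g data-elev="580"><path d="M17 439l184-28 45-9 20-7-1-3-31-28-28-28-56-66 0-4 6-4 47-25 9-6 3-4-17-41-12-36-4-20 0-5 4-3 15 0 31 5 35 10 32 11 24 11 21 12 21 15 19 17 7 4 28 4 44 4"/></g><g data-elev="600"><path d="M17 432l91-15 21-5 8-3 0-13-4-19-6-19-9-18-11-18-11-15-14-14-16-12 0-2 8-5 79-28 15-8 6-7-22-28-25-21-24-14-51-22-18-12-7-8-5-9 0-8 4-4 17-6 33-8 63-10 65-5 31 0 19 1 7 3 28 19 86 52 29 21 29 27 12 3 18 2"/></g><g data-elev="620"><path d="M17 270l46-10 32-8 22-8 5-3 2-4-16-13-23-13-22-8-46-15"/><path d="M17 96l64-18 30-16 26-7 21 1 22 8 12 2 127 3 9 2 25 18 71 43 39 27"/></g><g data-elev="640"><path d="M17 77l18-17 25-17 30-15 32-11"/><path d="M217 17l18 12 23 24 9 3 37 2 58-1 52-3 49-5"/></g><g data-elev="660"><path d="M17 39l41-22"/><path d="M309 17l19 26 9 4 51-1 75-7"/></g>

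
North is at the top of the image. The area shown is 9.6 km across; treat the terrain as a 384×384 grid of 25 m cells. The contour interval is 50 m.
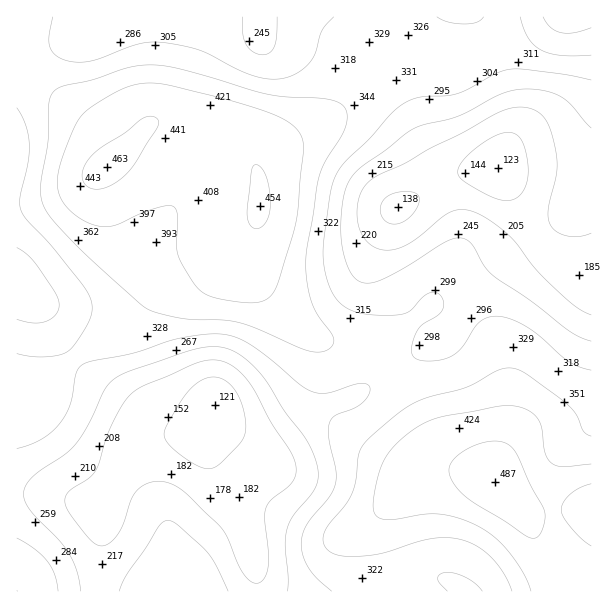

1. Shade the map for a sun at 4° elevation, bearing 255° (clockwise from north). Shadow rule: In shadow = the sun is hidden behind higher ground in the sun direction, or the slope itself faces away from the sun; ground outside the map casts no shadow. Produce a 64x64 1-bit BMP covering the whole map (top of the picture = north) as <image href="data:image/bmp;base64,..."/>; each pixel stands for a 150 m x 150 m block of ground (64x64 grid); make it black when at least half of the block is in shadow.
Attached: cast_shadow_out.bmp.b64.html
<image width="64" height="64" href="data:image/bmp;base64,Qk0+AgAAAAAAAD4AAAAoAAAAQAAAAEAAAAABAAEAAAAAAAACAAATCwAAEwsAAAIAAAAAAAAA////AAAAAAA/gAPgAAAAAD/AB/AAAAAAP/AH8AAAAAA/8A/wAAAAAD/wD/AAAAAAf/Af4AAAAAB/8B/gAAAAAP/wP8AAAAAA/+A/gAAAAAD/wD8AAAAAAH4AfgAAAAAAEAB+AAAAAeAAAHwAAAAB8AAAOAAAAAH4AAAAAAAAA/4A8AAAAAAB/wP4AAAAAAH/A/wAAAAAAP8D/gAAAAAAfwP/AAAAAAB/A/+AAAAAAH8D/4AAAAAAfgH/gAAAAAB+AH4AAAAAAHwAAAAAAAAAMAAAAAAAAAAQAAAAAAAAAD4AAAAAAAAAPwAAAAAAAAB/AAAAABgAAH8AAAAAfgAA/wAAAAD/AAH/AAAAAf8AA/8AAAAD/4AD/wAAAAf/wAf+AAAAB//AH/gAAAAH/+A/wAAAAAf/8B+AAAAAB//4H4AAAAAH//wfAAAAAAf//h8AAAAAB///HwAAAAAH//+/AAAAAAf///4AAAAAB////gAAAAAH////AAAAAAf///8AAAAAB////wAAAAAH////AAAAAAP///8AAAAAA////wAAAAAGD//+AAAAAA4AeAAAAAAAPgAAAAAAAAH/AAAAAAAAH/8AAAAAAAB//gAAAAAAAH/+AAAAAAAAf/4AAAAAAAAH/AAAAAAMAAH4AAAAAB4AAeAAAAAAHgAAwAAAAAAfAADAAAAAAA=="/>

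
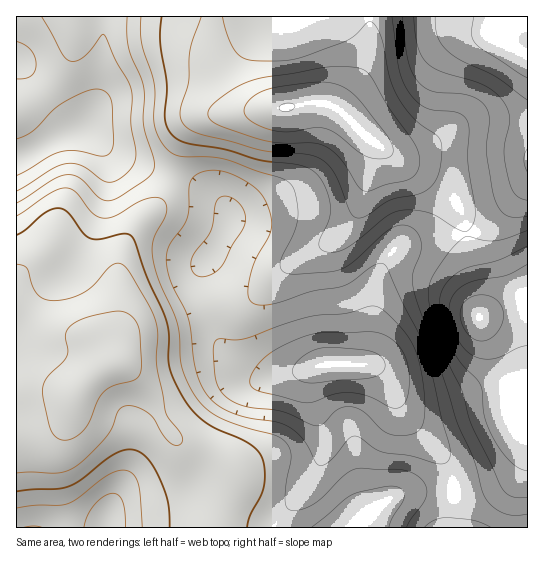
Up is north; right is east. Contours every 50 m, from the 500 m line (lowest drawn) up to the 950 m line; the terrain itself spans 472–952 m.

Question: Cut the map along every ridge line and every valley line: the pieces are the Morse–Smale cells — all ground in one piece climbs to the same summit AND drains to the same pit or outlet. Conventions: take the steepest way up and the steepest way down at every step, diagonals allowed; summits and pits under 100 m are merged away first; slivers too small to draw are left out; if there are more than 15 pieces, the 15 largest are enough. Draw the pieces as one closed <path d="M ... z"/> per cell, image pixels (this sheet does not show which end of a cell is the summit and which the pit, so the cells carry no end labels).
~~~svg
<path d="M369 16l-157 1 0 38 4 14 12 22 8 10 9 6 12 1 0 2-47 5-13 5-8 7-8 15-9 32 22 9 16 9 14 13 5 9-2 15-24 38-2 20 10 36 9 22 19 19 22 12 30-3 36-9 36-1 5-6 3-10 4-60 4-13 10-19 8-7 9-4 59-10-2-17-7-15-15-17-47-28-32-24-17-18-14-9 7-2 10-10 16-27 7-26z"/><path d="M173 175l-12 26-25 25-16 29-1 67-4 13-3 28 11 2 14 13 15 20 13 28 14 15 39 14 14 10 3 5 0 9-15 30-5 18 235 1 2-2 1-15 0-28-4-14-13-20-31-34-16-33-12-14-7-3-43-1-36 9-30 3-16-8-21-18-9-16-8-24-6-23 0-14 4-11 8-9 15-27 1-12-5-9-14-13-16-9z"/><path d="M466 233l-60 11-9 4-8 7-10 19-4 13-3 51-4 19-5 6-11 2 22 2 13 11 18 37 42 48 6 20-2 45 76 0 1-227-49 16 0-27-10-35z"/><path d="M527 16l-157 0 1 25-7 26-16 27-10 10-7 2 14 9 17 18 32 24 47 28 15 17 7 15 3 16 15-2 13-8 34-41z"/><path d="M211 16l-194 0-1 141 6-1 41-23 22-5 28 25 34 15 24 7 10-33 8-15 8-7 13-5 47-5 0-2-8 0-11-5-10-12-12-22-4-14z"/><path d="M117 363l-15 5-21 18-5 8-7 20-11 11-17 7-25 1 1 95 198-1 5-18 15-30 0-9-3-5-14-10-39-14-14-15-21-40-17-18z"/><path d="M85 128l-22 5-47 25 0 159 14 12 15 7 46 1 9 8 11 19 2-2 2-27 4-13 1-67 16-29 25-25 11-26-25-7-34-15z"/><path d="M17 317l-1 114 2 2 23-1 17-7 11-11 7-20 5-8 12-11 18-12-11-18-9-8-46-1-15-7z"/><path d="M527 183l-33 40-13 8-14 3 2 21 10 35 0 27 44-14 5-4z"/>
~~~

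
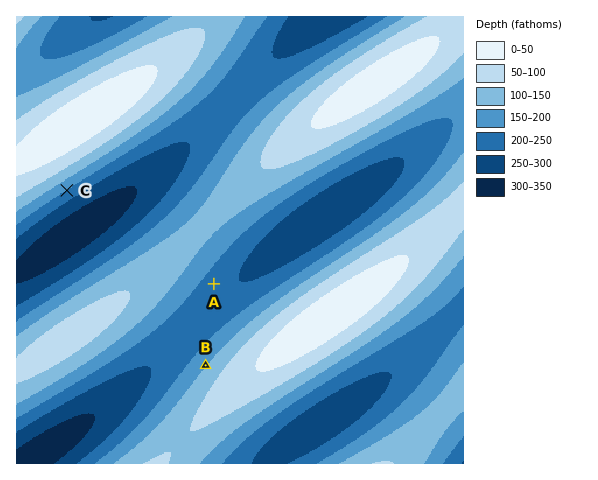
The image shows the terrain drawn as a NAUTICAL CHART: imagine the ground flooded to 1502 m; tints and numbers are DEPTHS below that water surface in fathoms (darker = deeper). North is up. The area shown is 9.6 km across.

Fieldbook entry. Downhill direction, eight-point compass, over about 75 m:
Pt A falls SE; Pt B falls NW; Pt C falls SE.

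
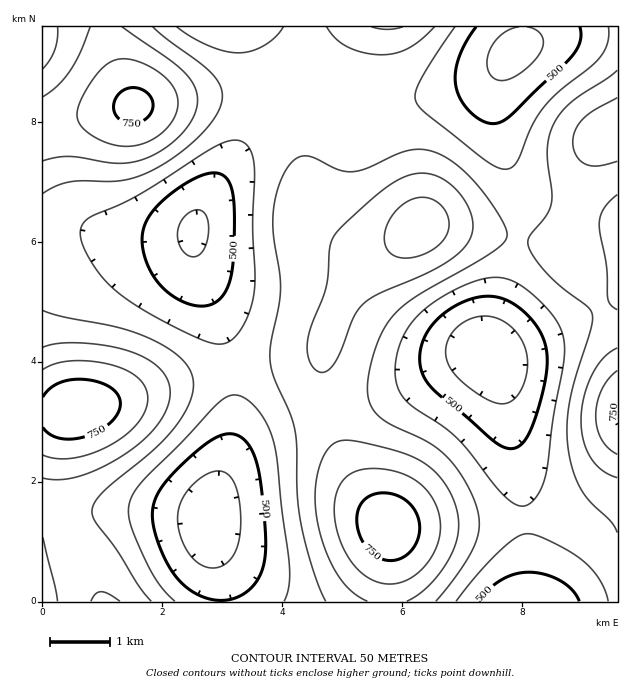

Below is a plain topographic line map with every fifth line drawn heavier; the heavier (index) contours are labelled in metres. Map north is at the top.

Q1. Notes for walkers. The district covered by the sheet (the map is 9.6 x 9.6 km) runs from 410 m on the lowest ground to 790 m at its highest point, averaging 590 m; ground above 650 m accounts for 19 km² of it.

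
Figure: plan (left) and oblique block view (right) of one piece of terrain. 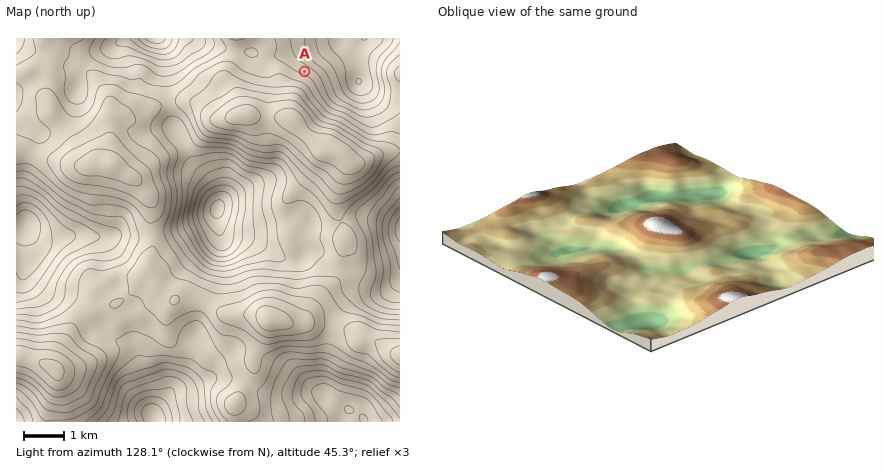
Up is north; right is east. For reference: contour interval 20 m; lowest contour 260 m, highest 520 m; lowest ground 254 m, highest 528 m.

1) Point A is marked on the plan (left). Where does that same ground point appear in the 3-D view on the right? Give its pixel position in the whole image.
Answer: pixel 637 175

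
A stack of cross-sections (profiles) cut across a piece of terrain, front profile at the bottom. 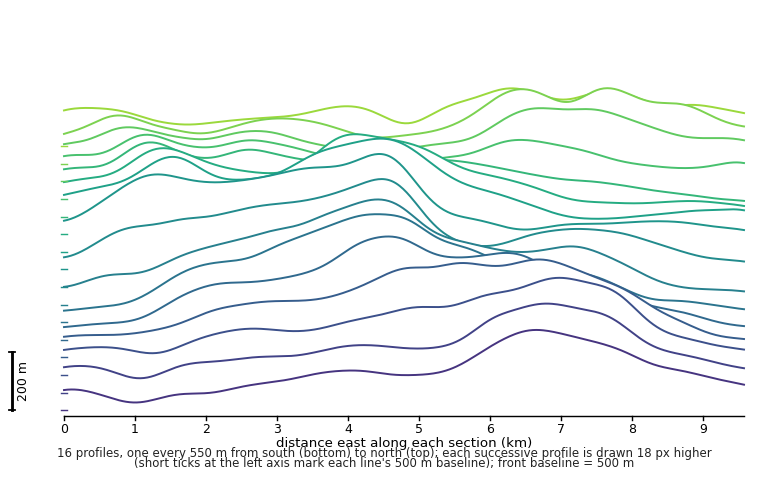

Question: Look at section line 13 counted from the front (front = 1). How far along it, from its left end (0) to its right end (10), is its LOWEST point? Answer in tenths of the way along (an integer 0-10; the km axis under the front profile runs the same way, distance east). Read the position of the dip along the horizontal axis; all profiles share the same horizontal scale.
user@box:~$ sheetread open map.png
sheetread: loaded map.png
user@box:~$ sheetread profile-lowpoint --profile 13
9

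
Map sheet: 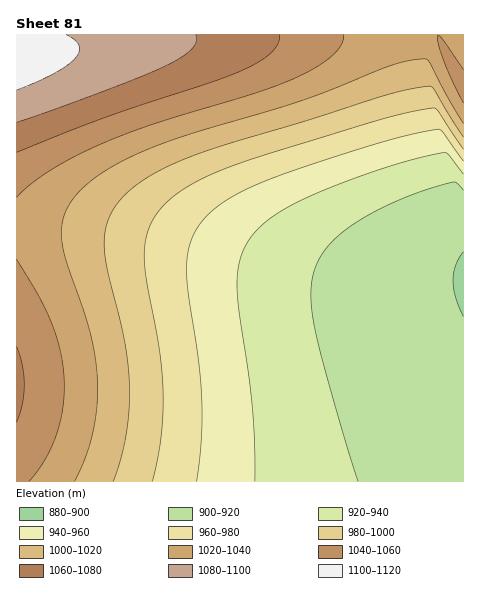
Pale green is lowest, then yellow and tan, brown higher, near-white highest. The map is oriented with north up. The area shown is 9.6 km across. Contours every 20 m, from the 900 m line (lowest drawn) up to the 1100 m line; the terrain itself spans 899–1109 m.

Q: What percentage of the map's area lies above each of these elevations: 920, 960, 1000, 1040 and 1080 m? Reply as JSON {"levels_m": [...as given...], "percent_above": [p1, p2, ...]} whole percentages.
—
{"levels_m": [920, 960, 1000, 1040, 1080], "percent_above": [81, 57, 39, 18, 5]}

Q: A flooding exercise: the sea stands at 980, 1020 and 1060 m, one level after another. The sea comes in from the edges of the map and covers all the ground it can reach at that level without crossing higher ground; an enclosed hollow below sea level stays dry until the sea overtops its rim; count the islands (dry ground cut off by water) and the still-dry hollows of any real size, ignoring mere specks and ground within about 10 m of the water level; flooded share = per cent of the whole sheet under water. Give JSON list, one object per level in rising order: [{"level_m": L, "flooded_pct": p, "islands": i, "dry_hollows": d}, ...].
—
[{"level_m": 980, "flooded_pct": 52, "islands": 0, "dry_hollows": 0}, {"level_m": 1020, "flooded_pct": 70, "islands": 0, "dry_hollows": 0}, {"level_m": 1060, "flooded_pct": 91, "islands": 0, "dry_hollows": 0}]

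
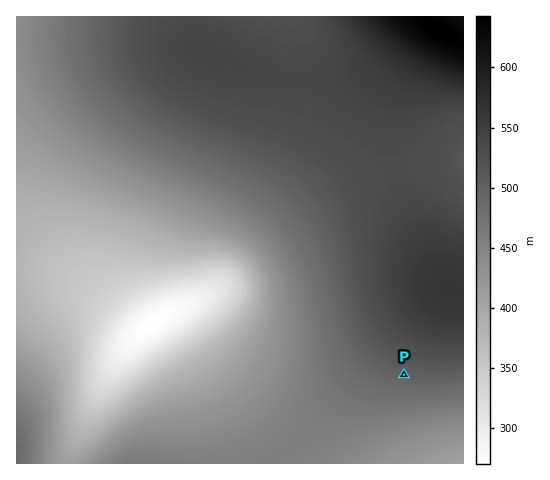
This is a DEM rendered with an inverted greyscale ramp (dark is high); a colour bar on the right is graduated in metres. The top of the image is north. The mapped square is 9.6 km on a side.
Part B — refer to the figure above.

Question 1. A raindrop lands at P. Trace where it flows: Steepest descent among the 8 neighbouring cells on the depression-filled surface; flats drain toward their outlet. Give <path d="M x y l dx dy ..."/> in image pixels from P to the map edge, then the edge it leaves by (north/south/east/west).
<path d="M404 375l0 70 19 18"/>
exit: south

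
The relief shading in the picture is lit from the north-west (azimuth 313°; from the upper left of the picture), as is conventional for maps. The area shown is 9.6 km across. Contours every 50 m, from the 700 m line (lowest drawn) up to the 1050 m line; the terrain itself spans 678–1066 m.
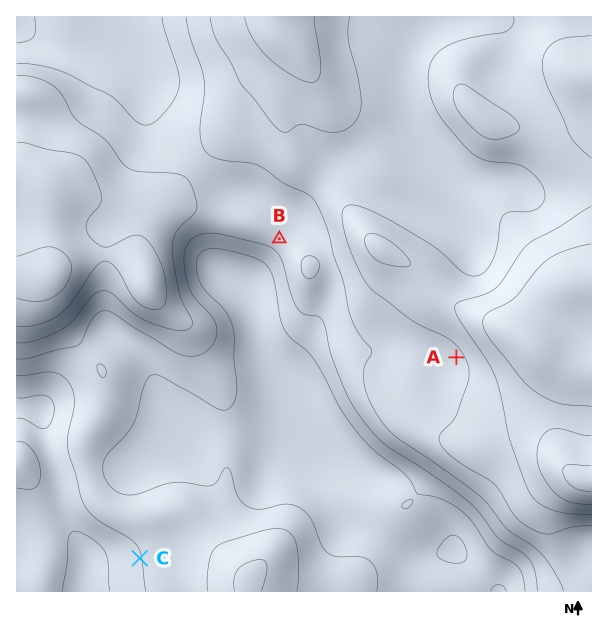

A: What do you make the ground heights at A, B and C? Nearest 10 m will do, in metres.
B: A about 890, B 820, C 750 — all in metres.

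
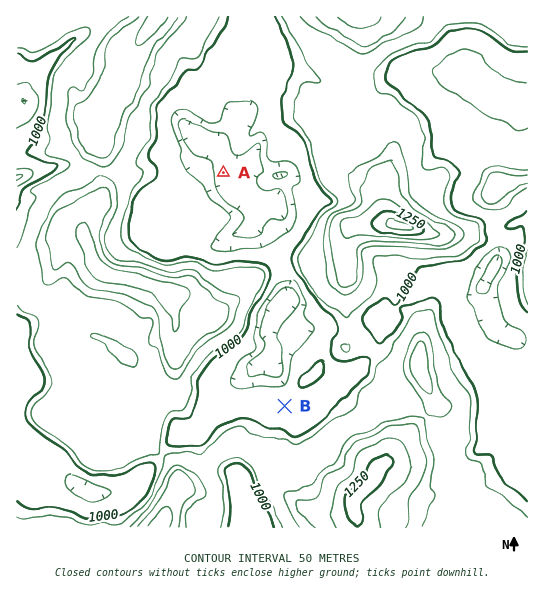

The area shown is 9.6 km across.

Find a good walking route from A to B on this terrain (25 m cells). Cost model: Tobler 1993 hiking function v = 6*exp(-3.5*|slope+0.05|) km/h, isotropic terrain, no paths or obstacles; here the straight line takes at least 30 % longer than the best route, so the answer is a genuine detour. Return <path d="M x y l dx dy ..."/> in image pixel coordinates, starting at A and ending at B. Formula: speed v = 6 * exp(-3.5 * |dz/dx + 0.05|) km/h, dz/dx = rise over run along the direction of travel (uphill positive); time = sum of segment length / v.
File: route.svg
<path d="M223 173l10 18 30 31 27 53 7 7 9 19 0 4-4 8 0 21-11 21 0 22-6 13 0 16"/>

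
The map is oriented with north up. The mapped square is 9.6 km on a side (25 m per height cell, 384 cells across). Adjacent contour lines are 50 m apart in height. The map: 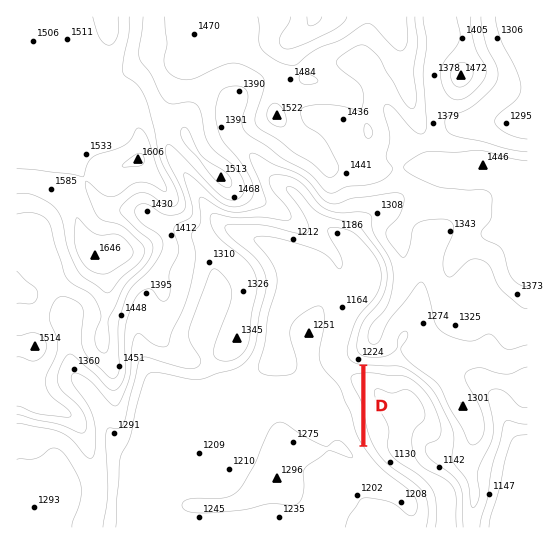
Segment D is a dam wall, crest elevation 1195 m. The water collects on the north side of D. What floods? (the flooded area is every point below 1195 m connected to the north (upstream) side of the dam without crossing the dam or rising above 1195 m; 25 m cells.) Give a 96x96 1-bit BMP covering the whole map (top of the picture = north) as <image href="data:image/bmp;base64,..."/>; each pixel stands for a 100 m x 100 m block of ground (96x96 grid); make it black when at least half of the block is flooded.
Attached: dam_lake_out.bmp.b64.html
<image width="96" height="96" href="data:image/bmp;base64,Qk2+BAAAAAAAAD4AAAAoAAAAYAAAAGAAAAABAAEAAAAAAIAEAAATCwAAEwsAAAIAAAAAAAAA////AAAAAAAAAAAAAAAAAAAAAAAAAAAAAAAAAAAAAAAAAAAAAAAAAAAAAAAAAAAAAAAAAAAAAAAAAAAAAAAAAAAAAAAAAAAAAAAAAAAAAAAAAAAAAAAAAAAAAAAAAAAAAAAAAAAAAAAAAAAAAAAAAAAAAAAAAAAAAAAAAAAAAAAAAAAAAAAAAAAAAAAAAAAAAAAAAAAAAAAAAAAAAAAAAAAAAAAAAAAAAAAAAAAAAAAAAAAAAAAAAAAAAAAAAAAAAAAAAAAAAAAAAAAAAAAAAAAAAAAAAAAAAAAAAIAAAAAAAAAAAAAAAIAAAAAAAAAAAAAAAYAAAAAAAAAAAAAAAYAAAAAAAAAAAAAAAYAAAAAAAAAAAAAAAYAAAAAAAAAAAAAAA4AAAAAAAAAAAAAAA4AAAAAAAAAAAAAAB4AAAAAAAAAAAAAAB4AAAAAAAAAAAAAAD4AAAAAAAAAAAAAAH4AAAAAAAAAAAAGAP4AAAAAAAAAAAAPgPwAAAAAAAAAAAAPwfAAAAAAAAAAAAAPwfAAAAAAAAAAAAAHwfAAAAAAAAAAAAAHgfAAAAAAAAAAAAAHgfAAAAAAAAAAAAAHgPgAAAAAAAAAAAAHgPgAAAAAAAAAAAAHwPgAAAAAAAAAAAAHwPwAAAAAAAAAAAAD8P4AAAAAAAAAAAAD+P8AAAAAAAAAAAAD//+AAAAAAAAAAAAB//+AAAAAAAAAAAAB///AAAAAAAAAAAAB///AAAAAAAAAAAAB///AAAAAAAAAAAAB///AAAAAAAAAAAAB/8/AAAAAAAAAAAAD/4/AAAAAAAAAAAAD/x+AAAAAAAAAAAAH/h+AAAAAAAAAAAAP+D8AAAAAAAAAAAAPgD4AAAAAAAAAAAAAAHwAAAAAAAAAAAAAAHgAAAAAAAAAAAAAAAAAAAAAAAAAAAAAAAAAAAAAAAAAAAAAAAAAAAAAAAAAAAAAAAAAAAAAAAAAAAAAAAAAAAAAAAAAAAAAAAAAAAAAAAAAAAAAAAAAAAAAAAAAAAAAAAAAAAAAAAAAAAAAAAAAAAAAAAAAAAAAAAAAAAAAAAAAAAAAAAAAAAAAAAAAAAAAAAAAAAAAAAAAAAAAAAAAAAAAAAAAAAAAAAAAAAAAAAAAAAAAAAAAAAAAAAAAAAAAAAAAAAAAAAAAAAAAAAAAAAAAAAAAAAAAAAAAAAAAAAAAAAAAAAAAAAAAAAAAAAAAAAAAAAAAAAAAAAAAAAAAAAAAAAAAAAAAAAAAAAAAAAAAAAAAAAAAAAAAAAAAAAAAAAAAAAAAAAAAAAAAAAAAAAAAAAAAAAAAAAAAAAAAAAAAAAAAAAAAAAAAAAAAAAAAAAAAAAAAAAAAAAAAAAAAAAAAAAAAAAAAAAAAAAAAAAAAAAAAAAAAAAAAAAAAAAAAAAAAAAAAAAAAAAAAAAAAAAAAAAAAAAAAAAAAAAAAAAAAAAAAAAAAAAAAAAAAAAAAAAAAAAAAAAAAAAAAAAAAAAAAAAAAAAAAAAAAAAAAAAAAAAAAAAAAAAAAAAAAAAAAAAAAAAAA="/>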